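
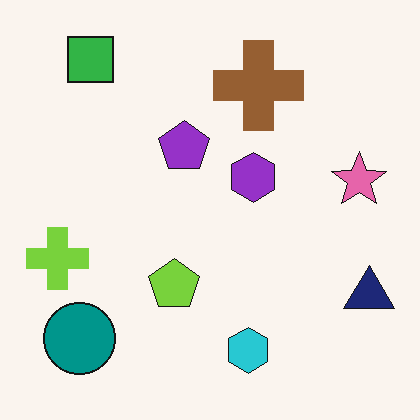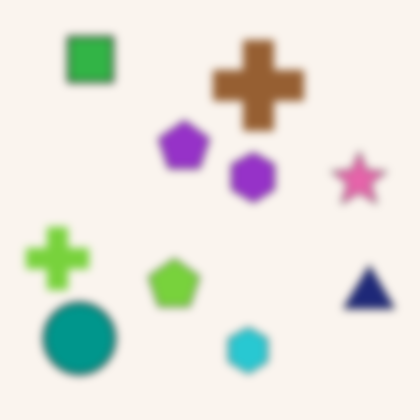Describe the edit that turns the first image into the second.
The second image is the first moderately blurred.

Shape edges and outlines are uniformly softened across the whole image.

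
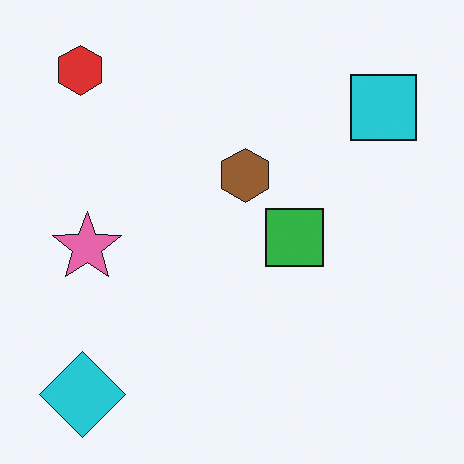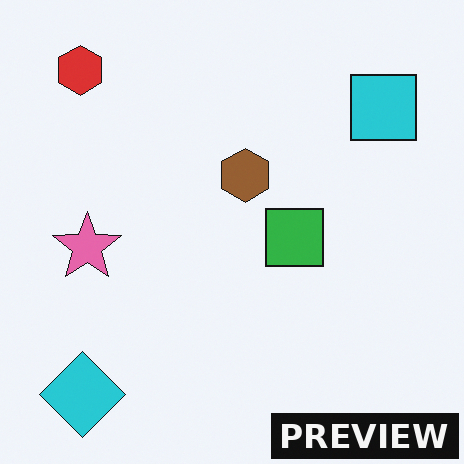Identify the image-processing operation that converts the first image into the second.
The transformation is: watermarked with the text "PREVIEW" in the lower-right corner.

A dark label reading "PREVIEW" appears in the lower-right corner.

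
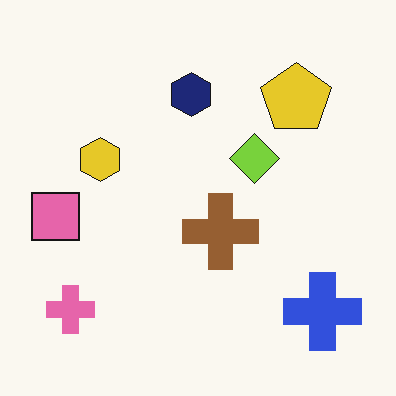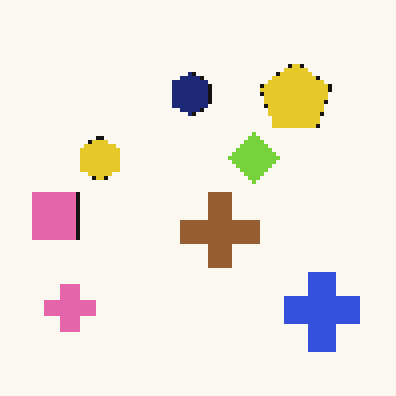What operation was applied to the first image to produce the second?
The image was mildly pixelated.

Shapes are reduced to large square blocks; fine edges and outlines are lost — a downscale-then-upscale (mosaic) effect.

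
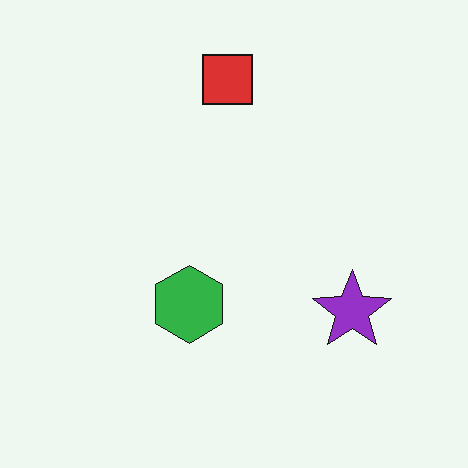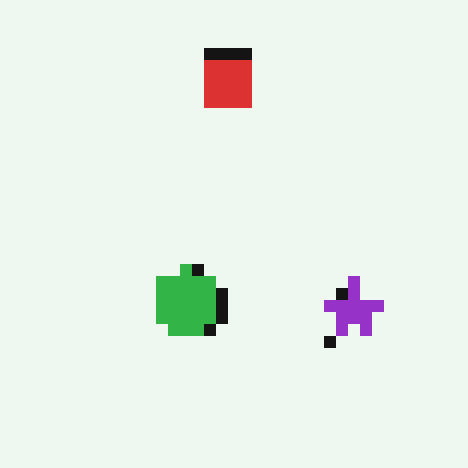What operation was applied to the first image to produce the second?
The second image is the first coarsely pixelated.

Shapes are reduced to large square blocks; fine edges and outlines are lost — a downscale-then-upscale (mosaic) effect.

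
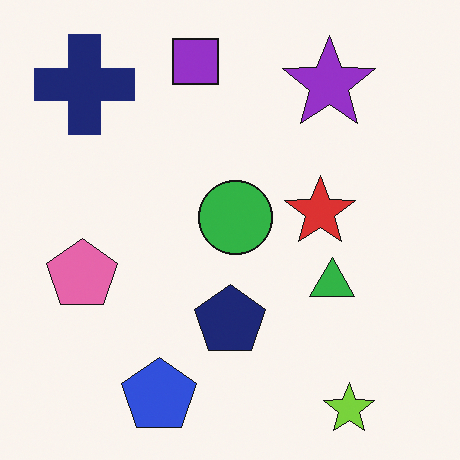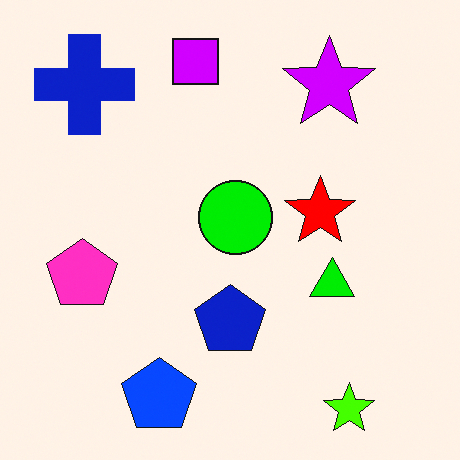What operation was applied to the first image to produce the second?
Made much more vivid (saturation change).

All colors are more vivid — a global saturation change.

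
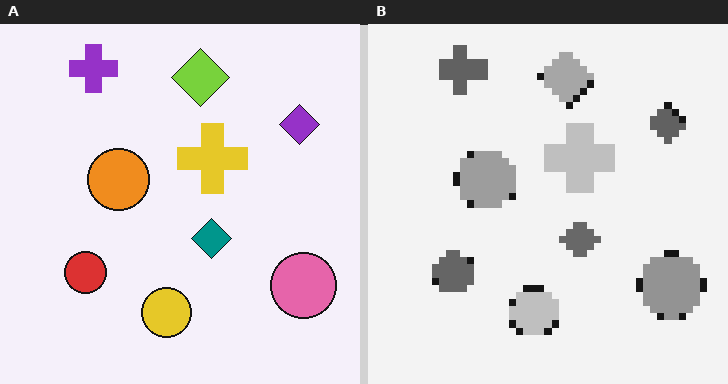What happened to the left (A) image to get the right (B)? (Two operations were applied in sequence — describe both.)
The right (B) image is the left (A) converted to grayscale, then moderately pixelated.

All color is removed — every shape is now a shade of grey. Shapes are reduced to large square blocks; fine edges and outlines are lost — a downscale-then-upscale (mosaic) effect.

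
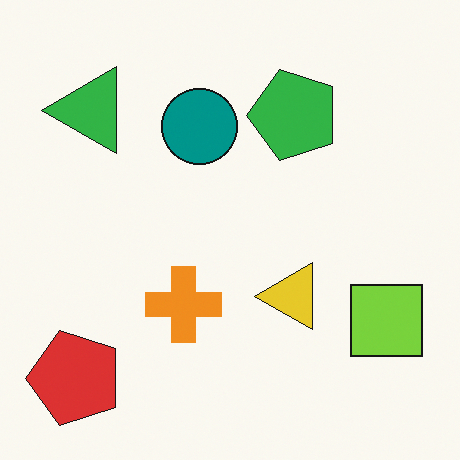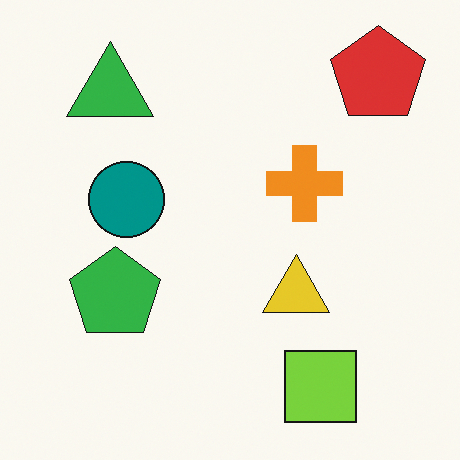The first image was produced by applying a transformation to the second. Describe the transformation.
This is the original image transposed (reflected across the top-left ↔ bottom-right diagonal).

Shapes have swapped their row and column positions — what was in the top-right is now in the bottom-left — a diagonal reflection.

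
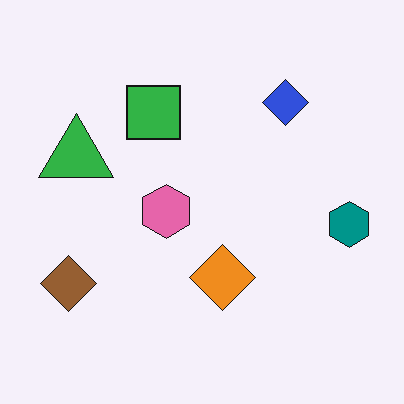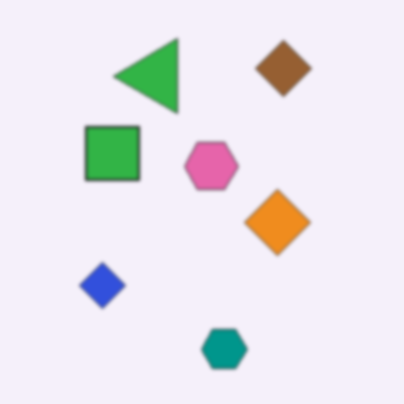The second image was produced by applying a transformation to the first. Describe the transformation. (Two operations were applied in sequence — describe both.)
Given a subtle gaussian blur, then transposed (reflected across the top-left ↔ bottom-right diagonal).

Shape edges and outlines are uniformly softened across the whole image. Shapes have swapped their row and column positions — what was in the top-right is now in the bottom-left — a diagonal reflection.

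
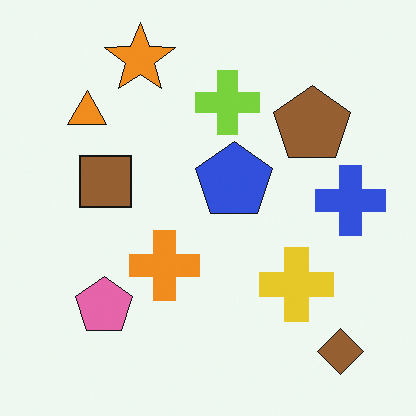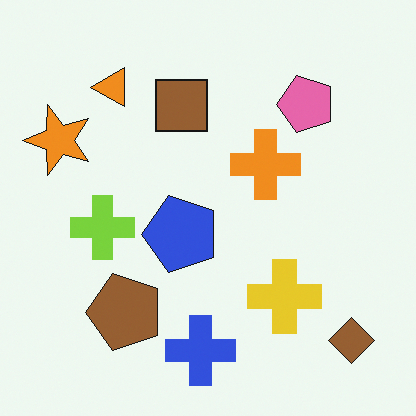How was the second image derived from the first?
It was transposed (reflected across the top-left ↔ bottom-right diagonal).

Shapes have swapped their row and column positions — what was in the top-right is now in the bottom-left — a diagonal reflection.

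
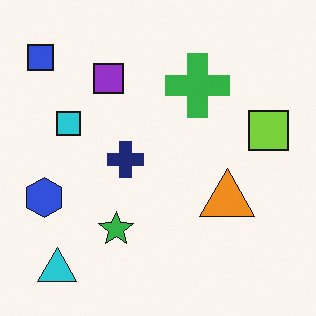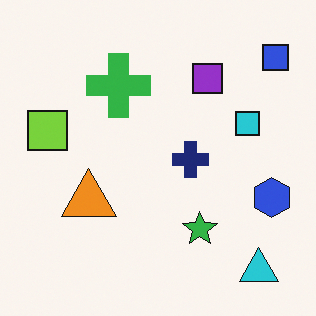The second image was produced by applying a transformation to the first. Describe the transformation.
It was flipped horizontally (left ↔ right).

The blue square is in the top-left of the first image and the top-right of the second — shapes on opposite sides of the vertical midline have swapped in a mirror flip.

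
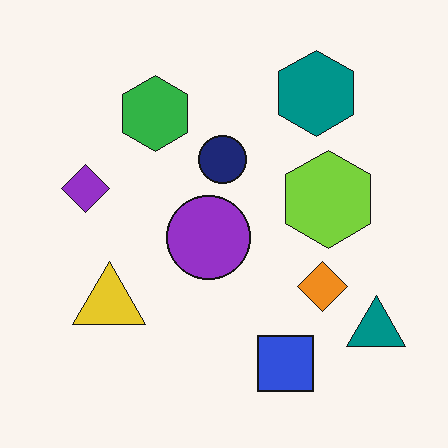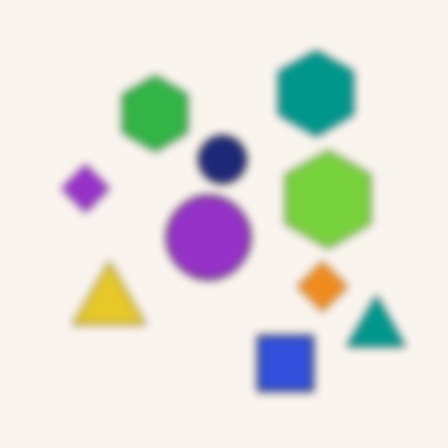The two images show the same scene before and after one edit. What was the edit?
The transformation is: moderately blurred.

Shape edges and outlines are uniformly softened across the whole image.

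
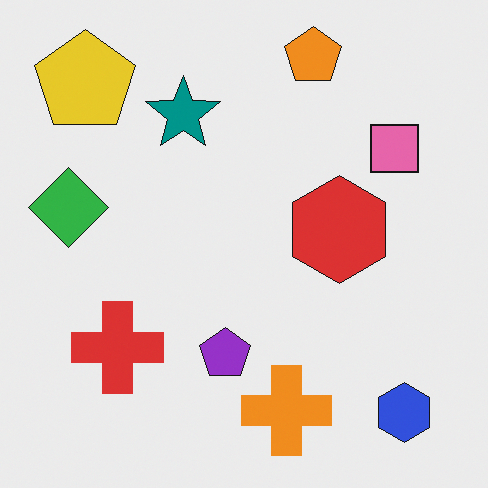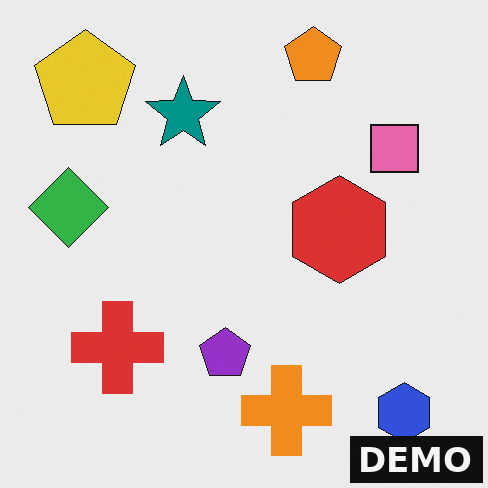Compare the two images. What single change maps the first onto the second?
The transformation is: watermarked with the text "DEMO" in the lower-right corner.

A dark label reading "DEMO" appears in the lower-right corner.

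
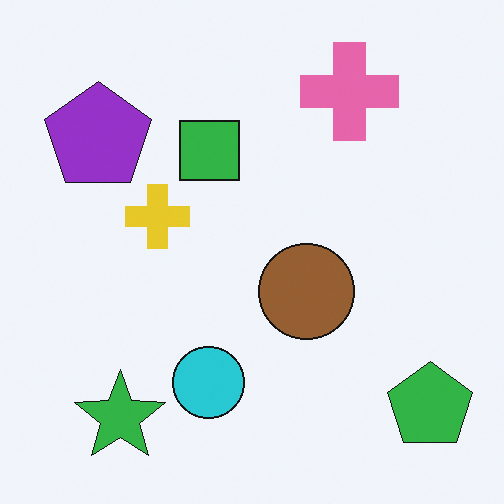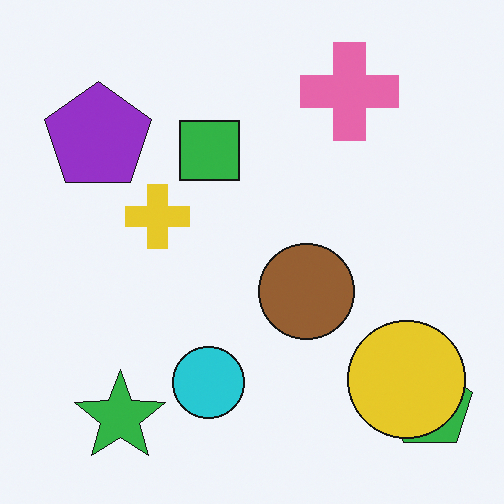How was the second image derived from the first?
Overlaid with an additional yellow circle.

A yellow circle appears in the second image that is absent from the first.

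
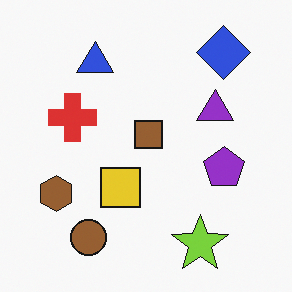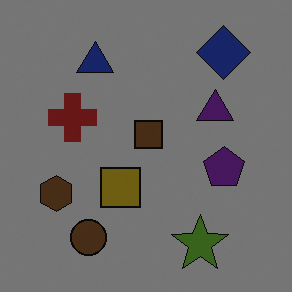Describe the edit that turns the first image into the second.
Substantially darkened.

Every pixel — background and shapes alike — is uniformly darkened.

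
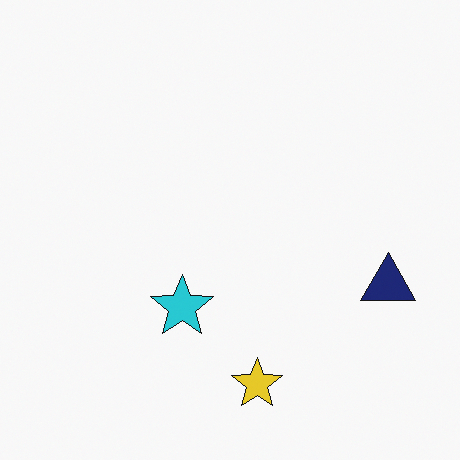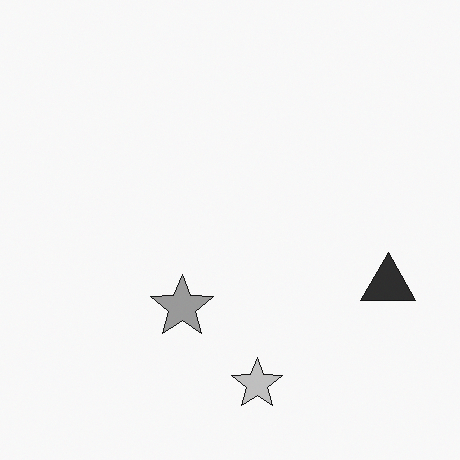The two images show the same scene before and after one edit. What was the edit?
It was converted to grayscale.

All color is removed — every shape is now a shade of grey.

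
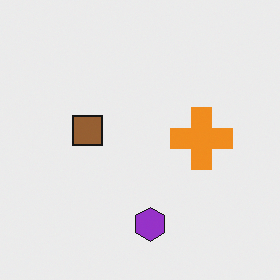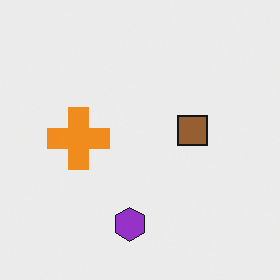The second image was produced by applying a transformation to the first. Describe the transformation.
It was flipped horizontally (left ↔ right).

The orange cross is in the right of the first image and the left of the second — shapes on opposite sides of the vertical midline have swapped in a mirror flip.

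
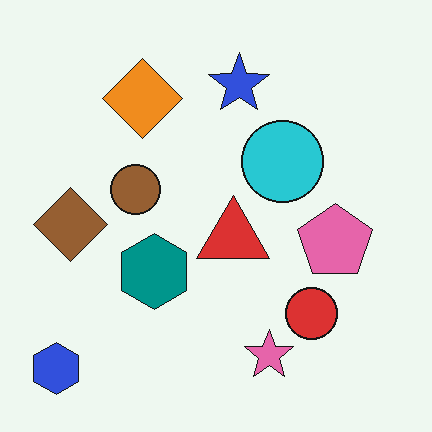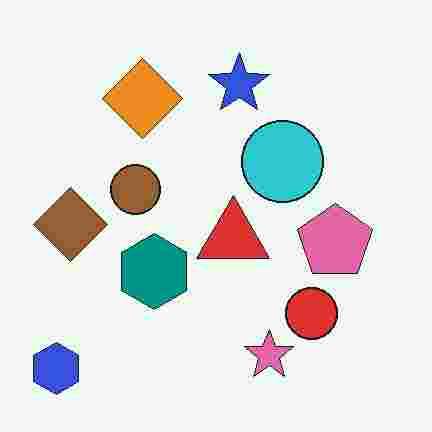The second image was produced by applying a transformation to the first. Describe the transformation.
Heavily JPEG-compressed with obvious blocking artifacts.

Blocky 8×8 compression artifacts appear around shape edges and the flat background shows ringing — characteristic JPEG degradation.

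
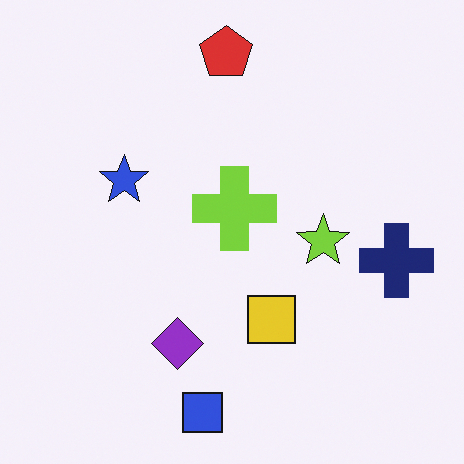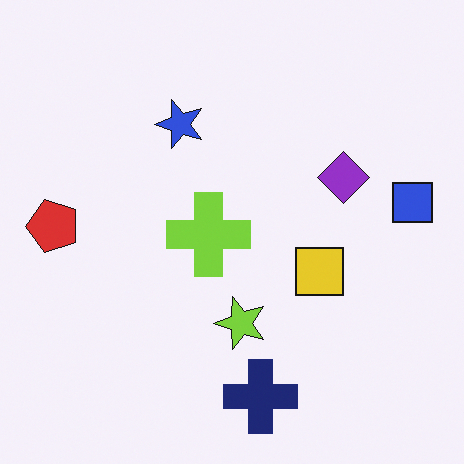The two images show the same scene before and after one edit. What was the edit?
Transposed (reflected across the top-left ↔ bottom-right diagonal).

Shapes have swapped their row and column positions — what was in the top-right is now in the bottom-left — a diagonal reflection.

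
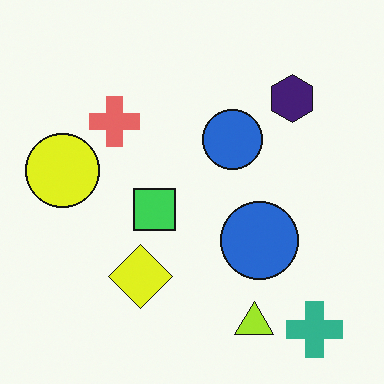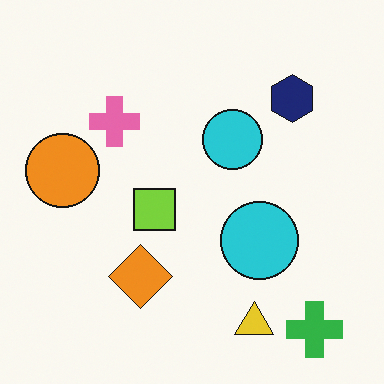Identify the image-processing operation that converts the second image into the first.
Hue-shifted by a small amount.

Every shape's color has rotated by the same amount around the hue wheel — a uniform hue shift.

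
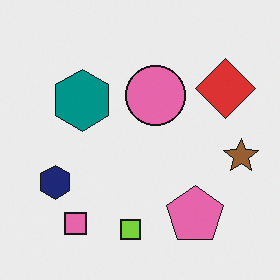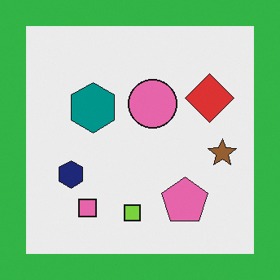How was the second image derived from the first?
This is the original image framed with a green border.

A solid green frame runs around the edge of the second image, with the content slightly shrunk inside it.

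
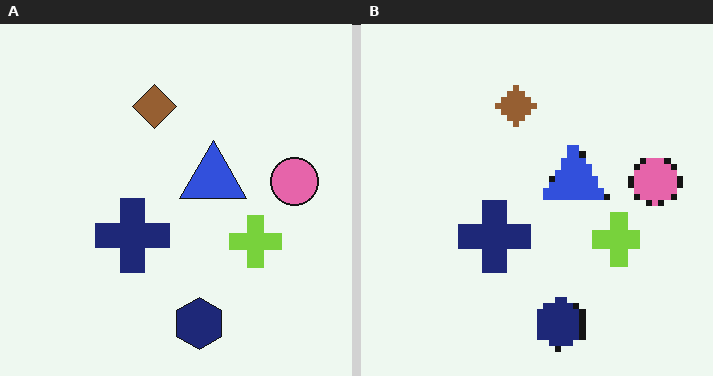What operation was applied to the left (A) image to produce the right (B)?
This is the original image moderately pixelated.

Shapes are reduced to large square blocks; fine edges and outlines are lost — a downscale-then-upscale (mosaic) effect.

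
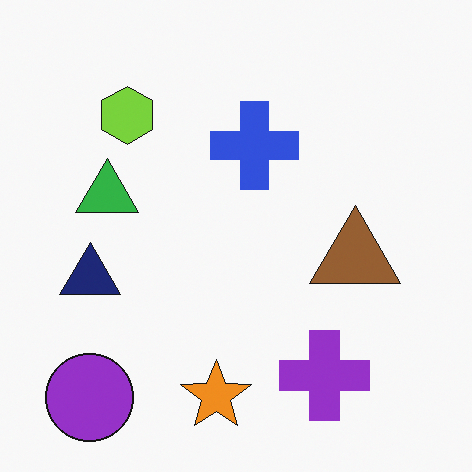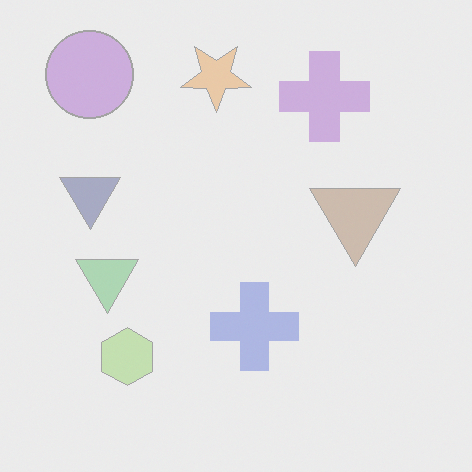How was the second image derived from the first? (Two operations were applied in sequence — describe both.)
It was flipped vertically (top ↔ bottom), then washed out (contrast reduced).

The purple circle is in the bottom-left of the first image and the top-left of the second — shapes on opposite sides of the horizontal midline have swapped in a mirror flip. Tones are pushed toward mid-grey across the whole image — a global contrast change.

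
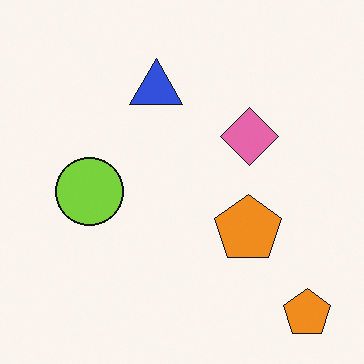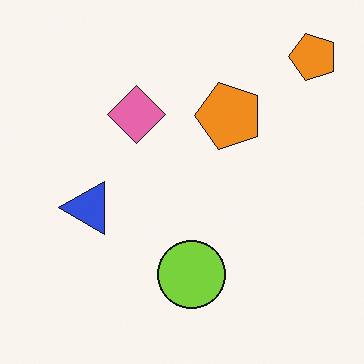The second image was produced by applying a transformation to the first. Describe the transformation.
Rotated 90° counter-clockwise.

The blue triangle sits in the top of the first image and the left of the second — consistent with a whole-image 90° counter-clockwise rotation.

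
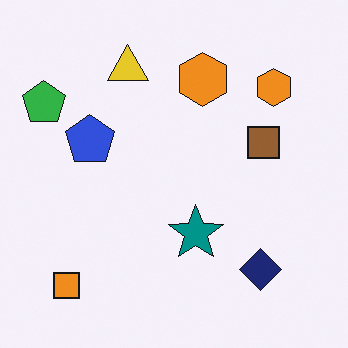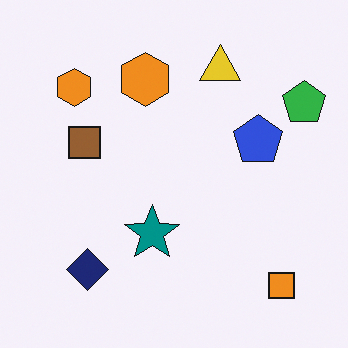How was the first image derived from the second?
It was flipped horizontally (left ↔ right).

The green pentagon is in the top-right of the second image and the top-left of the first — shapes on opposite sides of the vertical midline have swapped in a mirror flip.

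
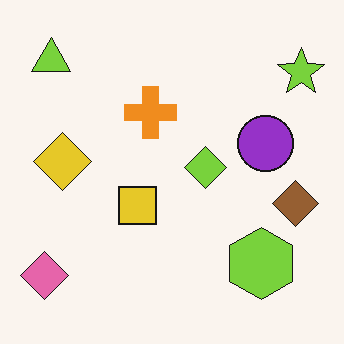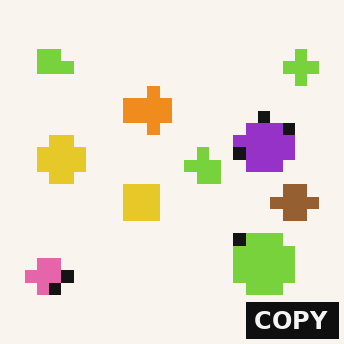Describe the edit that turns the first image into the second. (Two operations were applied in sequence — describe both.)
The second image is the first heavily pixelated into large blocks, then watermarked with the text "COPY" in the lower-right corner.

Shapes are reduced to large square blocks; fine edges and outlines are lost — a downscale-then-upscale (mosaic) effect. A dark label reading "COPY" appears in the lower-right corner.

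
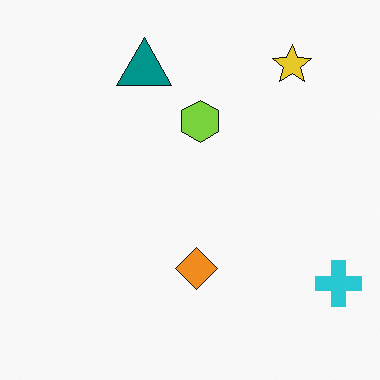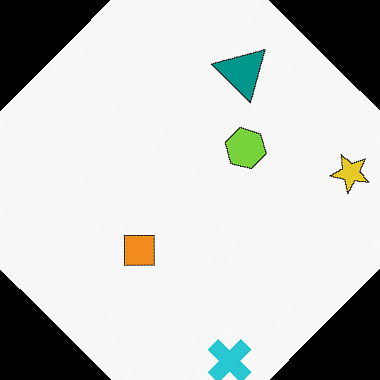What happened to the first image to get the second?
This is the original image rotated clockwise by a large amount — several tens of degrees.

Every shape is tilted by the same angle and the image corners show triangular fill wedges — a whole-image rotation by a non-right angle.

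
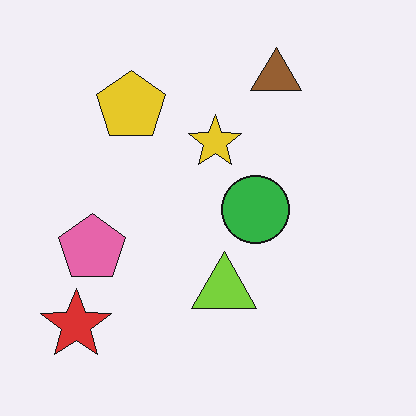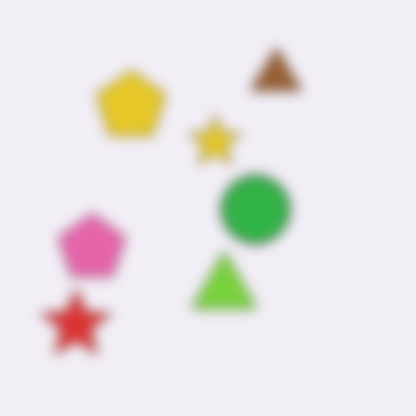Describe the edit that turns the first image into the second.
The image was heavily blurred.

Shape edges and outlines are uniformly softened across the whole image.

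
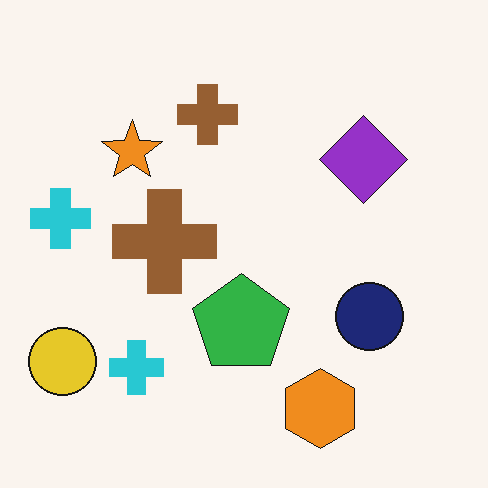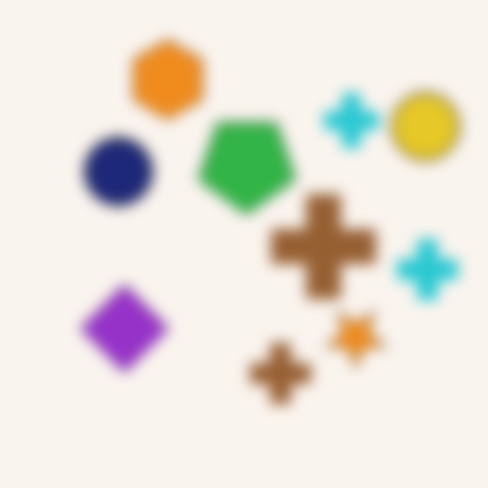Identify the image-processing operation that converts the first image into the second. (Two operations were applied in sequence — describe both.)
This is the original image rotated 180°, then strongly gaussian-blurred.

The yellow circle sits in the bottom-left of the first image and the top-right of the second — consistent with a whole-image 180° rotation. Shape edges and outlines are uniformly softened across the whole image.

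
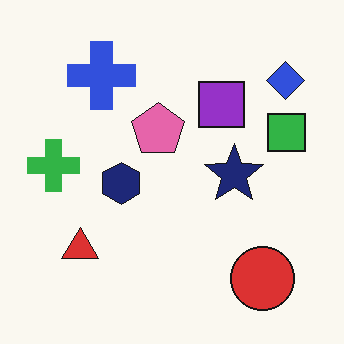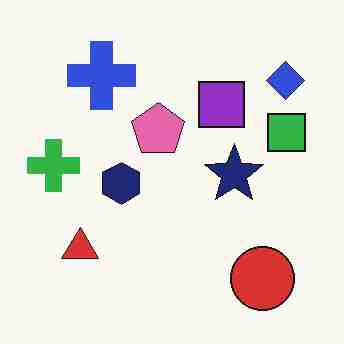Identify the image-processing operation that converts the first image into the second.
This is the original image degraded with heavy JPEG compression.

Blocky 8×8 compression artifacts appear around shape edges and the flat background shows ringing — characteristic JPEG degradation.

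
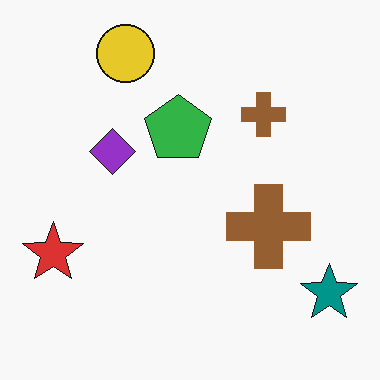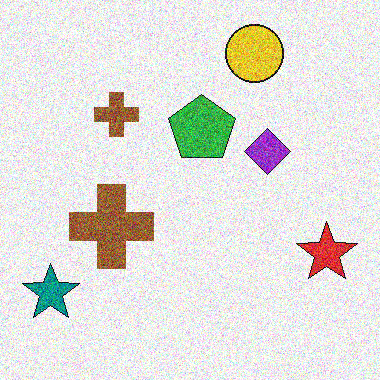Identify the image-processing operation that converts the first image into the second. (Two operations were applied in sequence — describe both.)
It was flipped horizontally (left ↔ right), then degraded with a thick layer of grain.

The teal star is in the bottom-right of the first image and the bottom-left of the second — shapes on opposite sides of the vertical midline have swapped in a mirror flip. Random speckle covers the whole image, including the flat background.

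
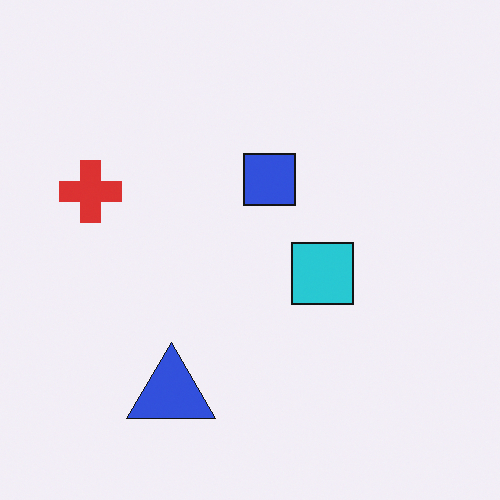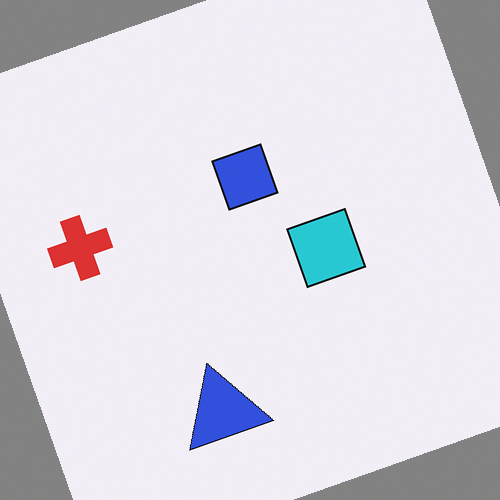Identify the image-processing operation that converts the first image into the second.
The transformation is: rotated counter-clockwise by a clearly visible amount.

Every shape is tilted by the same angle and the image corners show triangular fill wedges — a whole-image rotation by a non-right angle.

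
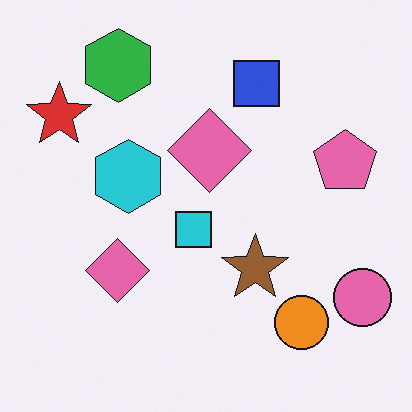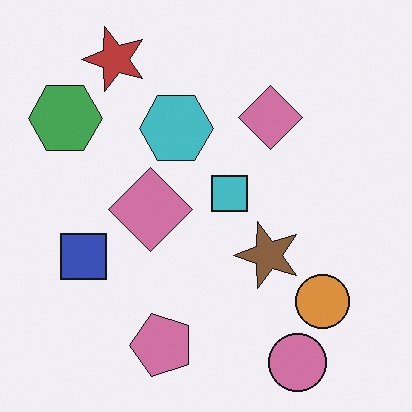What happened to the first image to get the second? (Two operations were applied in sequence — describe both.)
Transposed (reflected across the top-left ↔ bottom-right diagonal), then slightly desaturated.

Shapes have swapped their row and column positions — what was in the top-right is now in the bottom-left — a diagonal reflection. All colors are more muted and greyish — a global saturation change.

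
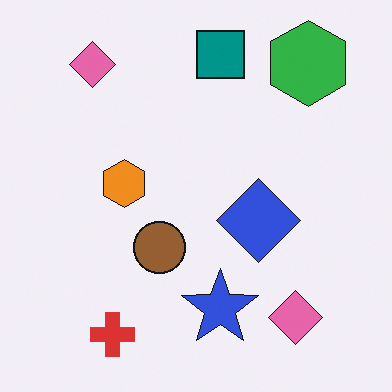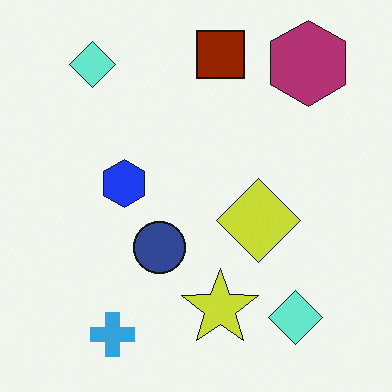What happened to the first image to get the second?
The image was hue-shifted by a large amount.

Every shape's color has rotated by the same amount around the hue wheel — a uniform hue shift.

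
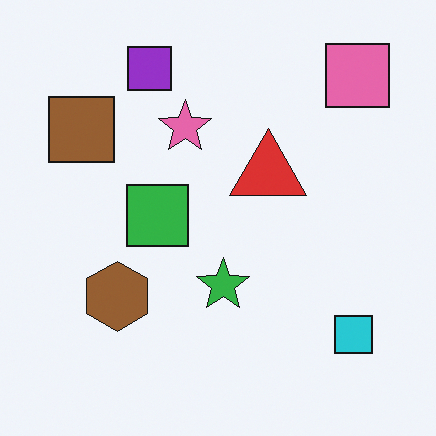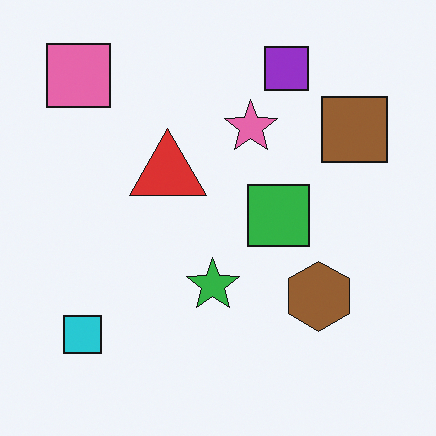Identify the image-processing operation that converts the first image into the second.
This is the original image flipped horizontally (left ↔ right).

The pink square is in the top-right of the first image and the top-left of the second — shapes on opposite sides of the vertical midline have swapped in a mirror flip.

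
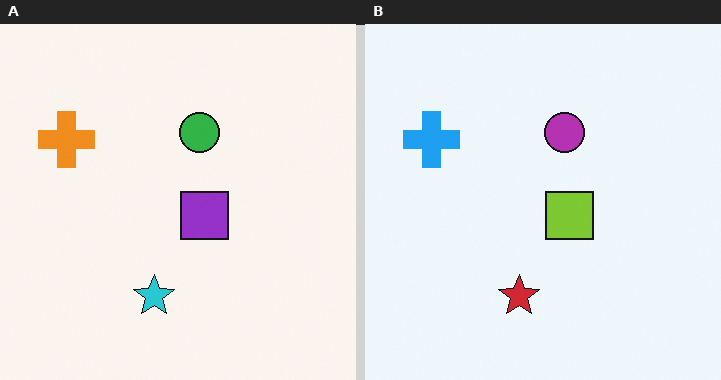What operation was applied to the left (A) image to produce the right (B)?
This is the original image hue-shifted by a large amount.

Every shape's color has rotated by the same amount around the hue wheel — a uniform hue shift.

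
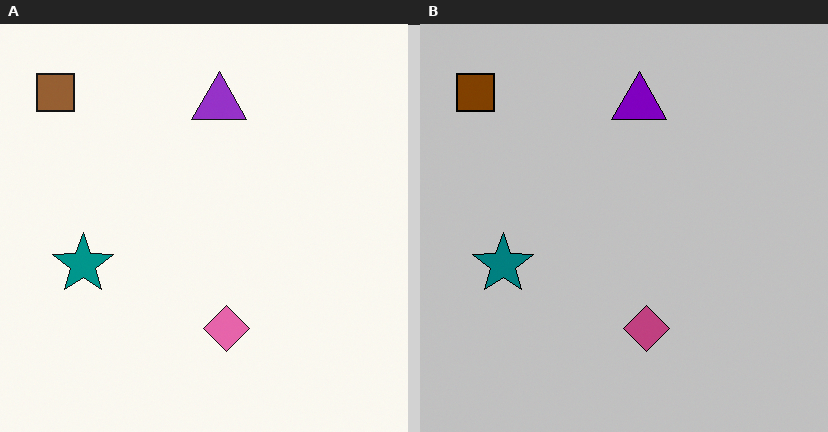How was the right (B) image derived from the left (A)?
The transformation is: aggressively posterized.

Each flat color has snapped to a coarser quantized level — most visibly, the near-white background has dropped to a flat grey.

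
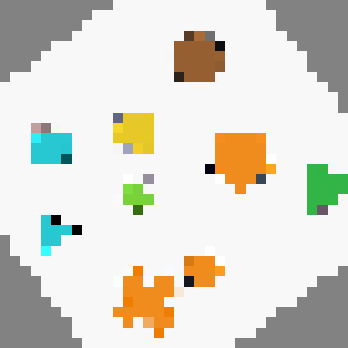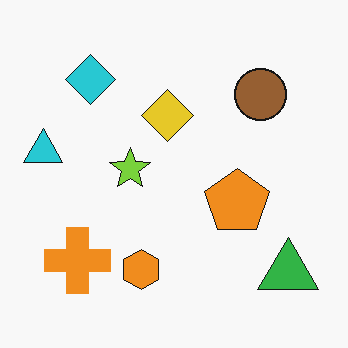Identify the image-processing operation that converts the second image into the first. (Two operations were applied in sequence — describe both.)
The first image is the second rotated counter-clockwise by a large amount — several tens of degrees, then coarsely pixelated.

Every shape is tilted by the same angle and the image corners show triangular fill wedges — a whole-image rotation by a non-right angle. Shapes are reduced to large square blocks; fine edges and outlines are lost — a downscale-then-upscale (mosaic) effect.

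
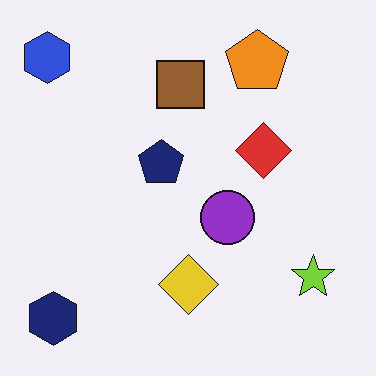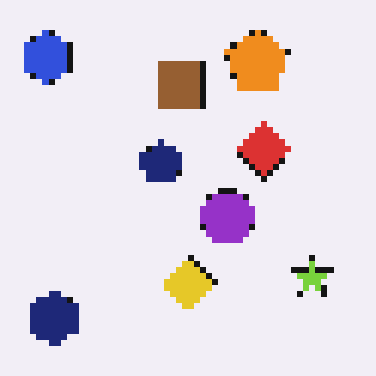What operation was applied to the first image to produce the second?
This is the original image pixelated into visible square blocks.

Shapes are reduced to large square blocks; fine edges and outlines are lost — a downscale-then-upscale (mosaic) effect.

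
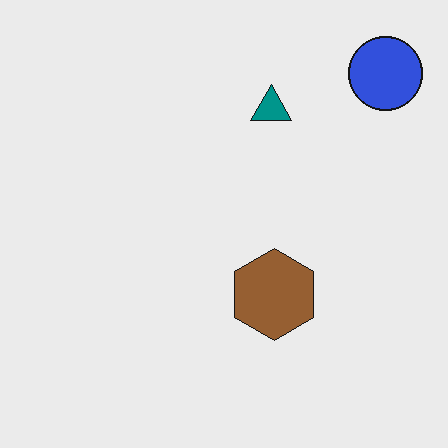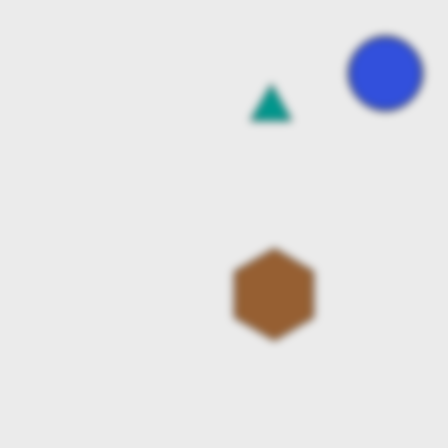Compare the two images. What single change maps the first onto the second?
The transformation is: moderately blurred.

Shape edges and outlines are uniformly softened across the whole image.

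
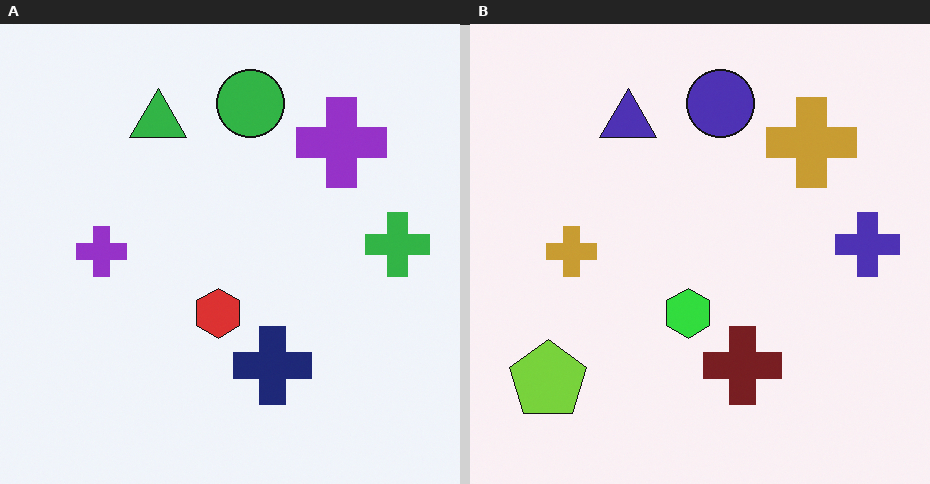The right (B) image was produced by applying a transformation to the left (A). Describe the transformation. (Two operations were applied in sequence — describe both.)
It was hue-shifted through roughly a third of the color wheel, then overlaid with an additional lime pentagon.

Every shape's color has rotated by the same amount around the hue wheel — a uniform hue shift. A lime pentagon appears in the right (B) image that is absent from the left (A).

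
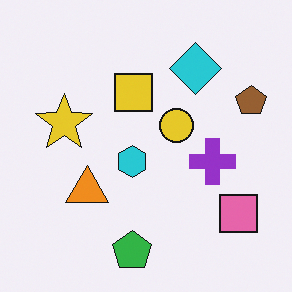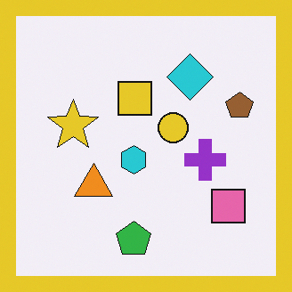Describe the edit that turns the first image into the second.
This is the original image framed with a yellow border.

A solid yellow frame runs around the edge of the second image, with the content slightly shrunk inside it.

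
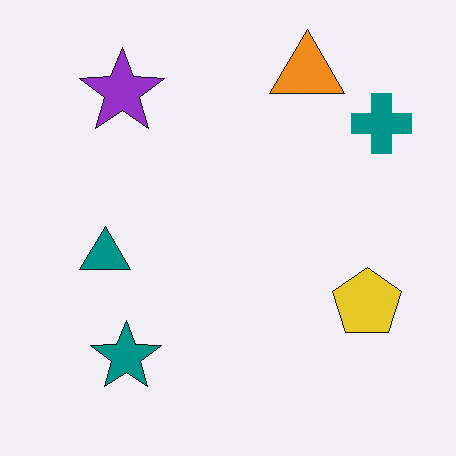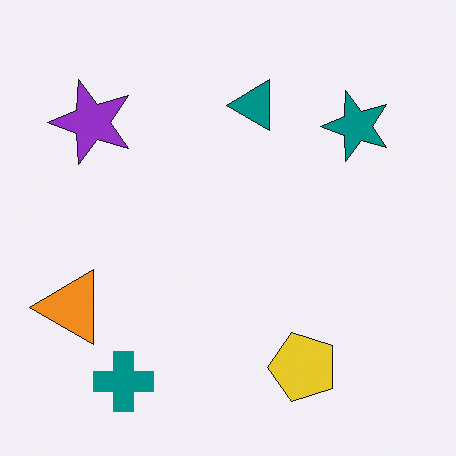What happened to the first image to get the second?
It was transposed (reflected across the top-left ↔ bottom-right diagonal).

Shapes have swapped their row and column positions — what was in the top-right is now in the bottom-left — a diagonal reflection.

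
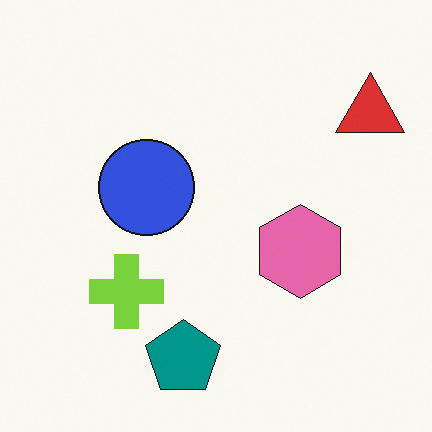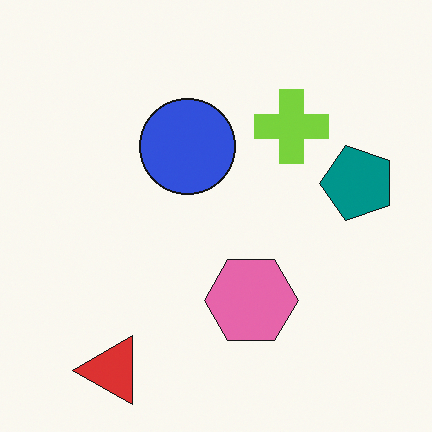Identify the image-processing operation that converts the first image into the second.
The second image is the first transposed (reflected across the top-left ↔ bottom-right diagonal).

Shapes have swapped their row and column positions — what was in the top-right is now in the bottom-left — a diagonal reflection.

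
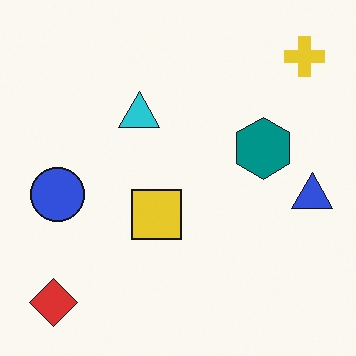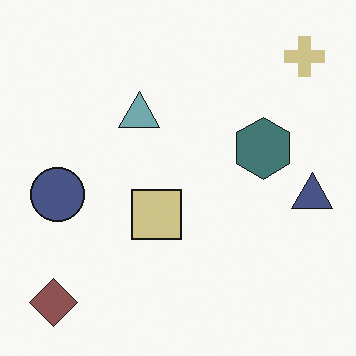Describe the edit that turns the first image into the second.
The second image is the first made much more muted (saturation change).

All colors are more muted and greyish — a global saturation change.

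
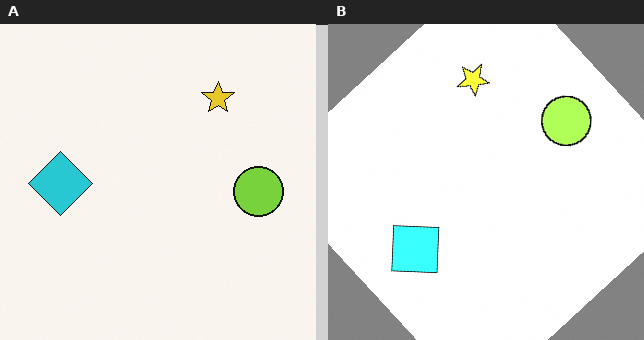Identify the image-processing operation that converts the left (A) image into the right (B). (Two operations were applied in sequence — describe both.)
The image was substantially brightened, then rotated counter-clockwise by a large amount — several tens of degrees.

Every pixel — background and shapes alike — is uniformly brightened. Every shape is tilted by the same angle and the image corners show triangular fill wedges — a whole-image rotation by a non-right angle.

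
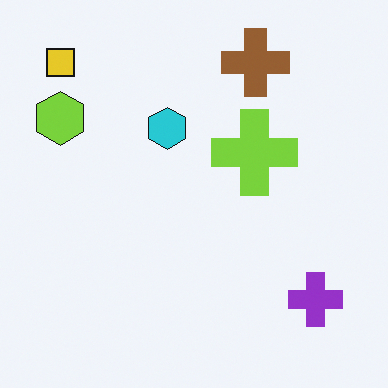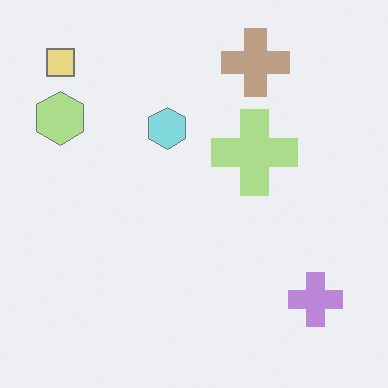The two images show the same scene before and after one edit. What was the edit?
This is the original image washed out (contrast reduced).

Tones are pushed toward mid-grey across the whole image — a global contrast change.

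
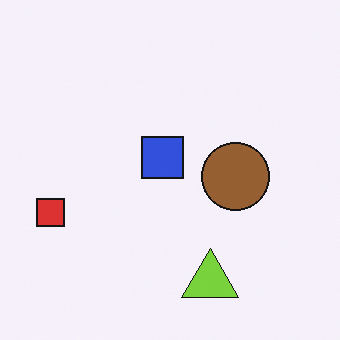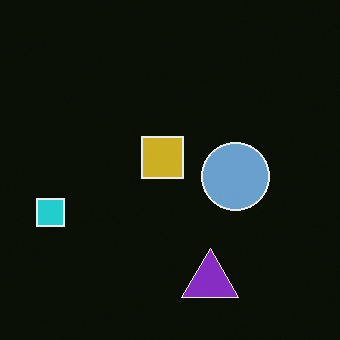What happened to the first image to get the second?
The transformation is: color-inverted (negative).

The light background has become dark and every shape's color is its complement — a photographic negative.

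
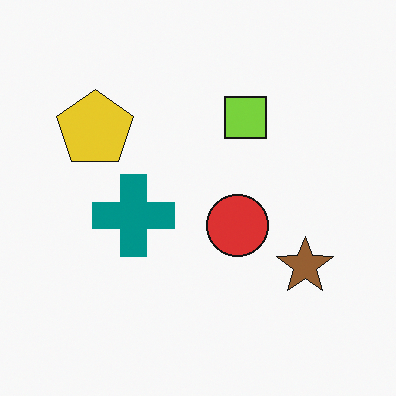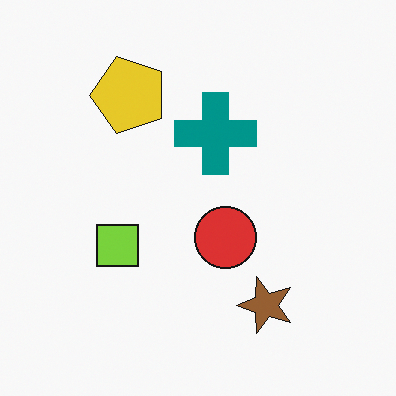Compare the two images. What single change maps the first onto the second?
The transformation is: transposed (reflected across the top-left ↔ bottom-right diagonal).

Shapes have swapped their row and column positions — what was in the top-right is now in the bottom-left — a diagonal reflection.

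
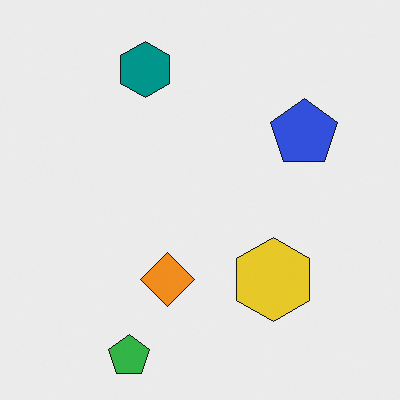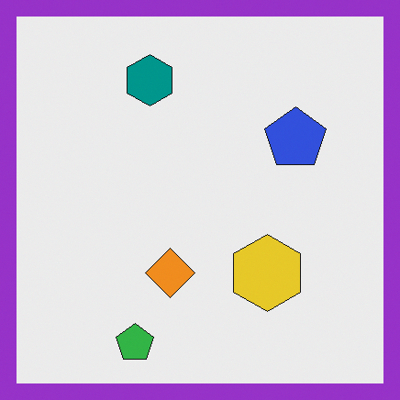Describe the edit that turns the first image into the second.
It was framed with a purple border.

A solid purple frame runs around the edge of the second image, with the content slightly shrunk inside it.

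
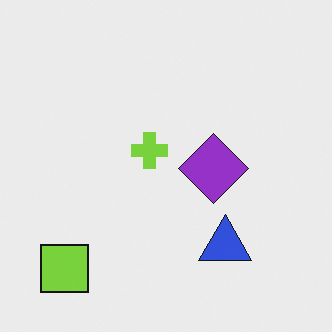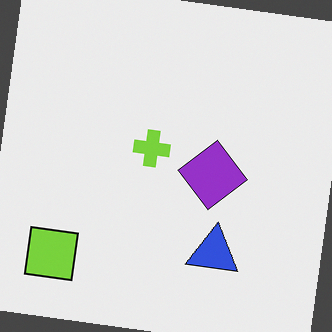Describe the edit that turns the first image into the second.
The transformation is: rotated clockwise by a slight angle.

Every shape is tilted by the same angle and the image corners show triangular fill wedges — a whole-image rotation by a non-right angle.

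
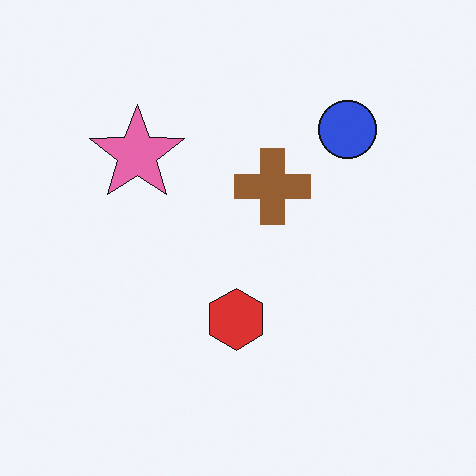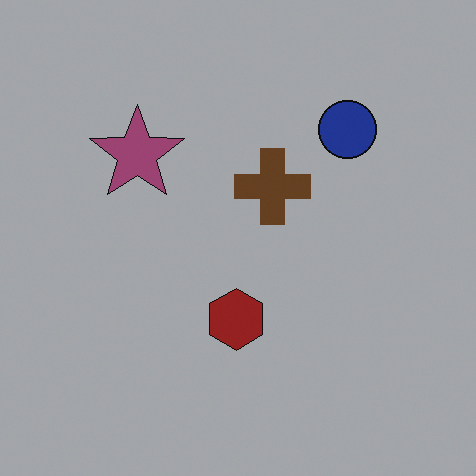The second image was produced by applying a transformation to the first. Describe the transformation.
Darkened a lot.

Every pixel — background and shapes alike — is uniformly darkened.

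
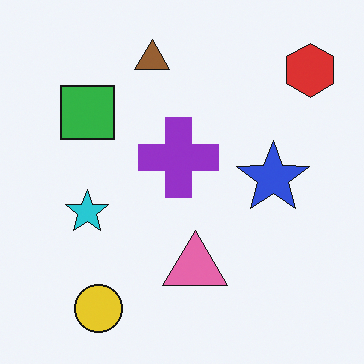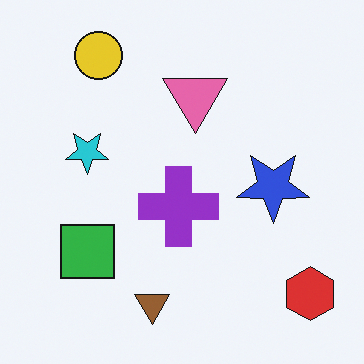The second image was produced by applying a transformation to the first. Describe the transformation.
This is the original image flipped vertically (top ↔ bottom).

The yellow circle is in the bottom-left of the first image and the top-left of the second — shapes on opposite sides of the horizontal midline have swapped in a mirror flip.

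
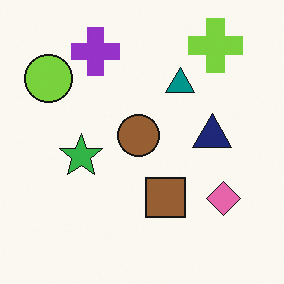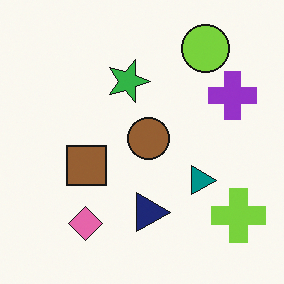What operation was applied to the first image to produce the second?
The transformation is: rotated 90° clockwise.

The lime cross sits in the top-right of the first image and the bottom-right of the second — consistent with a whole-image 90° clockwise rotation.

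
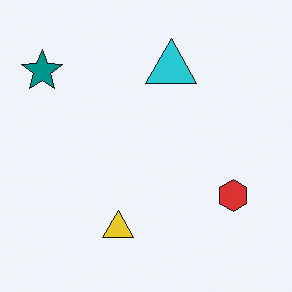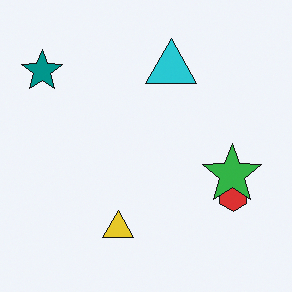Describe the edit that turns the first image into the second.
The transformation is: overlaid with an additional green star.

A green star appears in the second image that is absent from the first.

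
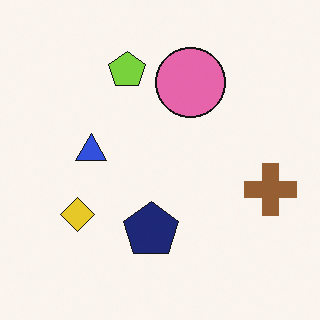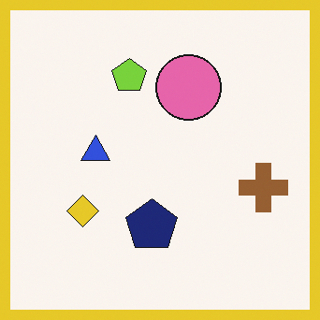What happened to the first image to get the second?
This is the original image framed with a yellow border.

A solid yellow frame runs around the edge of the second image, with the content slightly shrunk inside it.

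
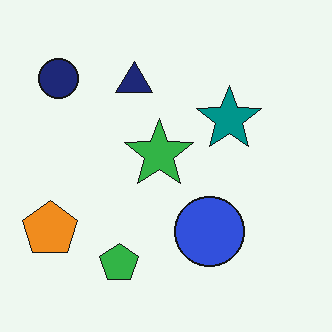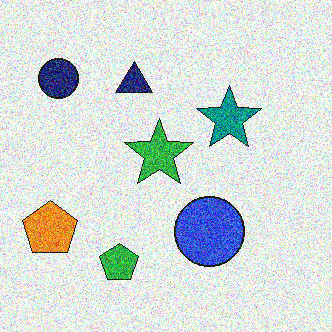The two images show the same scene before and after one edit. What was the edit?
The image was degraded with a thick layer of grain.

Random speckle covers the whole image, including the flat background.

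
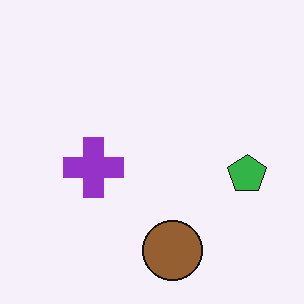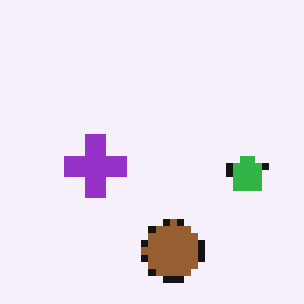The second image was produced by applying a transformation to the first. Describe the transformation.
It was pixelated into visible square blocks.

Shapes are reduced to large square blocks; fine edges and outlines are lost — a downscale-then-upscale (mosaic) effect.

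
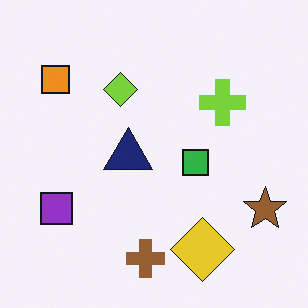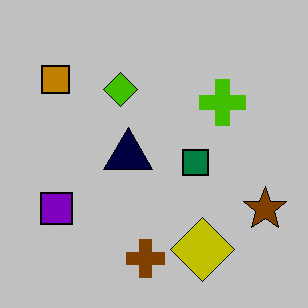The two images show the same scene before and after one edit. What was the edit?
The transformation is: heavily posterized to just a handful of flat colors.

Each flat color has snapped to a coarser quantized level — most visibly, the near-white background has dropped to a flat grey.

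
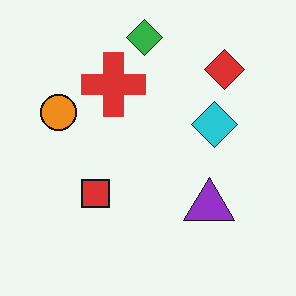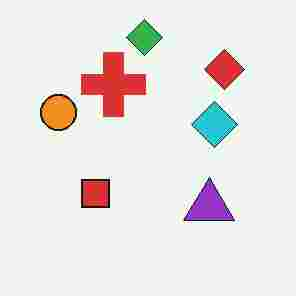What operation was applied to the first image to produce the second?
This is the original image heavily JPEG-compressed with obvious blocking artifacts.

Blocky 8×8 compression artifacts appear around shape edges and the flat background shows ringing — characteristic JPEG degradation.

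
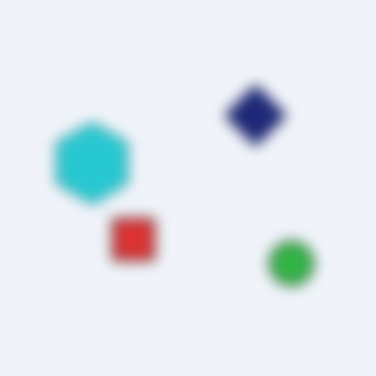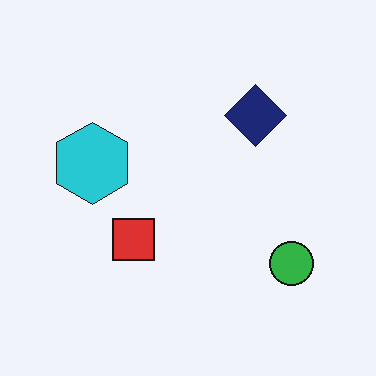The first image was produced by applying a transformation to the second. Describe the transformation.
This is the original image heavily blurred.

Shape edges and outlines are uniformly softened across the whole image.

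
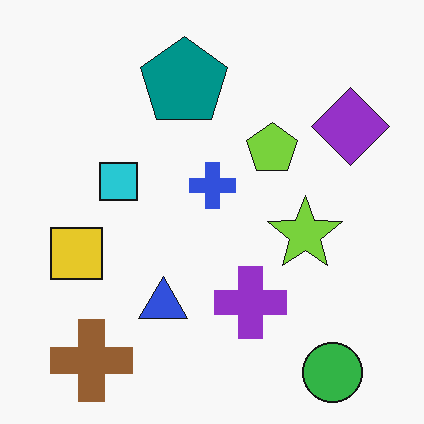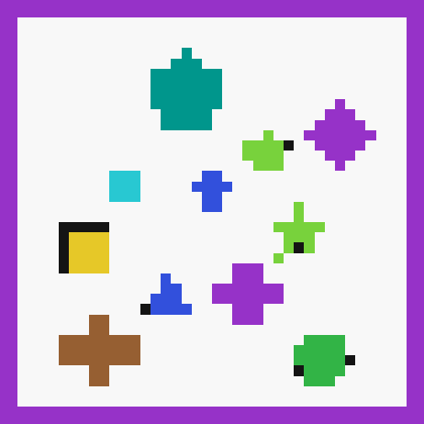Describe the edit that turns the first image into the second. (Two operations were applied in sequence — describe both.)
The second image is the first heavily pixelated into large blocks, then framed with a purple border.

Shapes are reduced to large square blocks; fine edges and outlines are lost — a downscale-then-upscale (mosaic) effect. A solid purple frame runs around the edge of the second image, with the content slightly shrunk inside it.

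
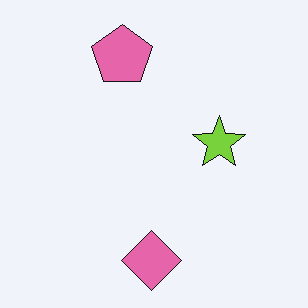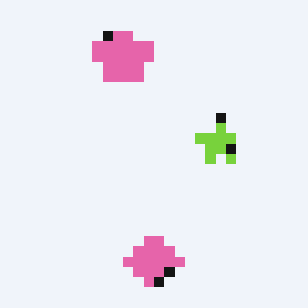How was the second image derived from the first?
The image was heavily pixelated into large blocks.

Shapes are reduced to large square blocks; fine edges and outlines are lost — a downscale-then-upscale (mosaic) effect.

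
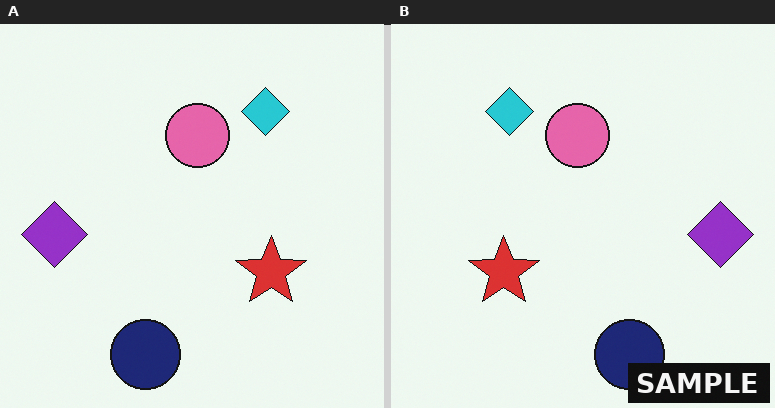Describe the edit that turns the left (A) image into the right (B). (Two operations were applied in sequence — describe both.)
This is the original image flipped horizontally (left ↔ right), then watermarked with the text "SAMPLE" in the lower-right corner.

The purple diamond is in the left of the left (A) image and the right of the right (B) — shapes on opposite sides of the vertical midline have swapped in a mirror flip. A dark label reading "SAMPLE" appears in the lower-right corner.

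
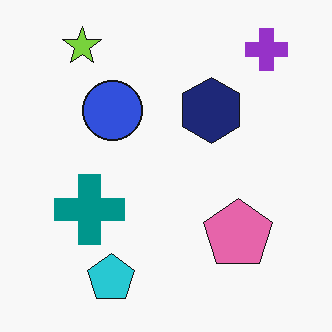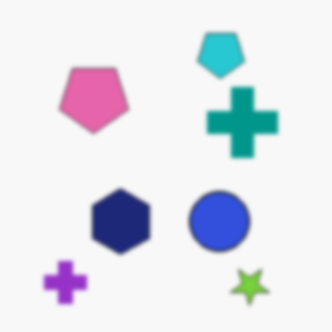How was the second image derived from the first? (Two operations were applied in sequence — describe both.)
The image was slightly softened, then rotated 180°.

Shape edges and outlines are uniformly softened across the whole image. The purple cross sits in the top-right of the first image and the bottom-left of the second — consistent with a whole-image 180° rotation.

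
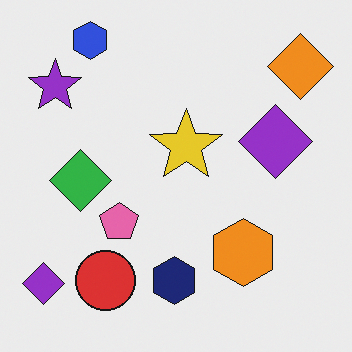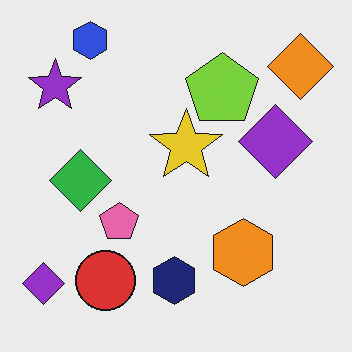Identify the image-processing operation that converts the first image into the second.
The transformation is: overlaid with an additional lime pentagon.

A lime pentagon appears in the second image that is absent from the first.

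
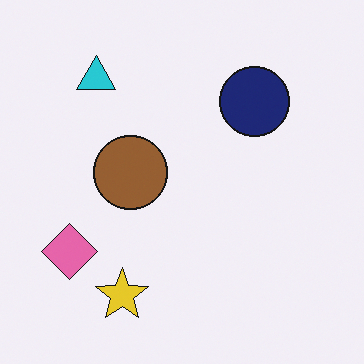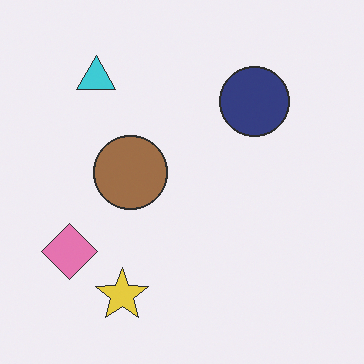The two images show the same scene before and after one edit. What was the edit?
It was given slightly reduced contrast.

Tones are pushed toward mid-grey across the whole image — a global contrast change.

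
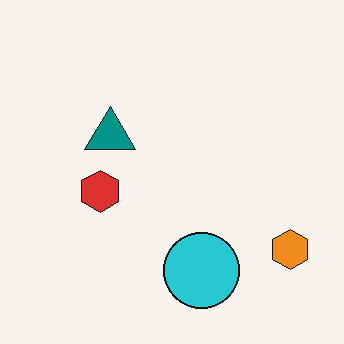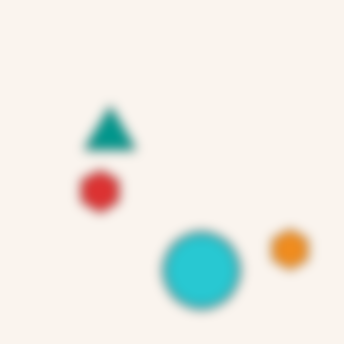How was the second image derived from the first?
The transformation is: strongly gaussian-blurred.

Shape edges and outlines are uniformly softened across the whole image.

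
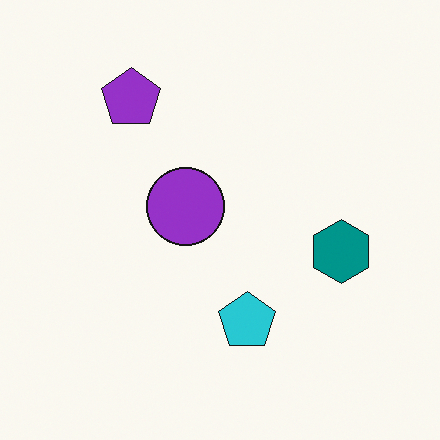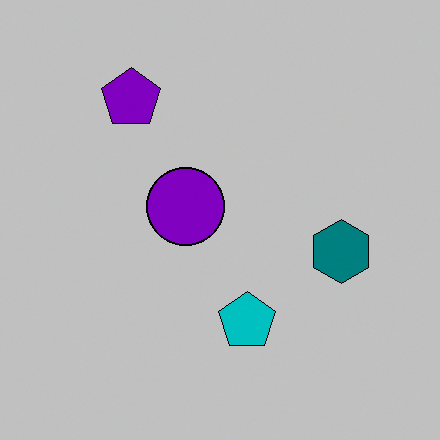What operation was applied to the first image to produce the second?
Heavily posterized to just a handful of flat colors.

Each flat color has snapped to a coarser quantized level — most visibly, the near-white background has dropped to a flat grey.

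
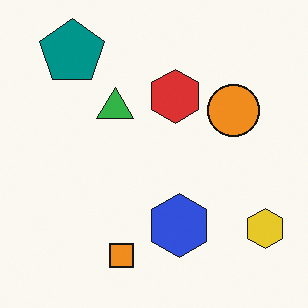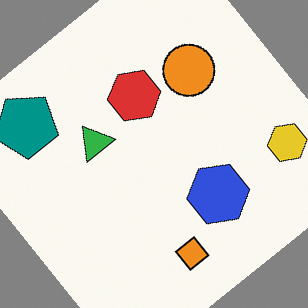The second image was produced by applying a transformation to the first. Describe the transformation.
The image was rotated counter-clockwise by a large amount — several tens of degrees.

Every shape is tilted by the same angle and the image corners show triangular fill wedges — a whole-image rotation by a non-right angle.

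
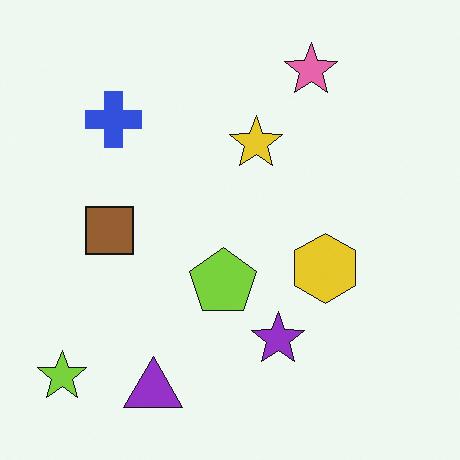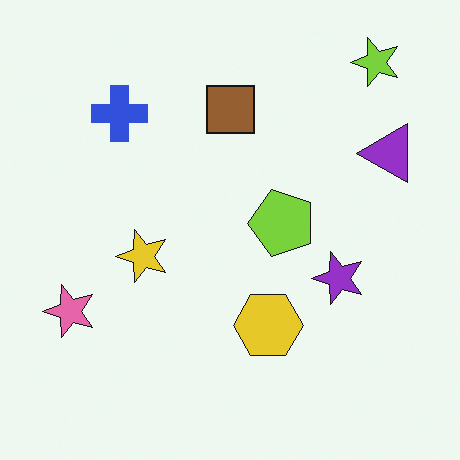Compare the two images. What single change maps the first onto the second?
The second image is the first transposed (reflected across the top-left ↔ bottom-right diagonal).

Shapes have swapped their row and column positions — what was in the top-right is now in the bottom-left — a diagonal reflection.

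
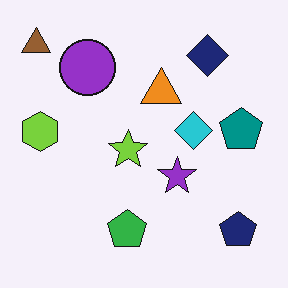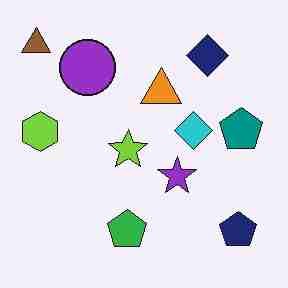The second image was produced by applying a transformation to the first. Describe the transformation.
The second image is the first heavily JPEG-compressed with obvious blocking artifacts.

Blocky 8×8 compression artifacts appear around shape edges and the flat background shows ringing — characteristic JPEG degradation.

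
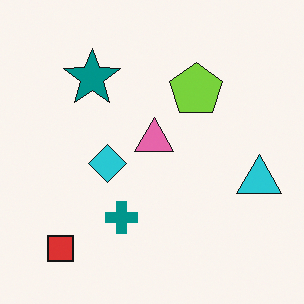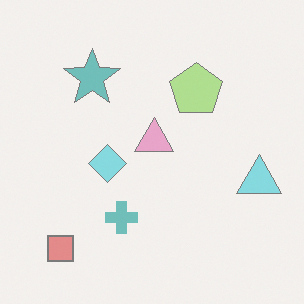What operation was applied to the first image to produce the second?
This is the original image washed out (contrast reduced).

Tones are pushed toward mid-grey across the whole image — a global contrast change.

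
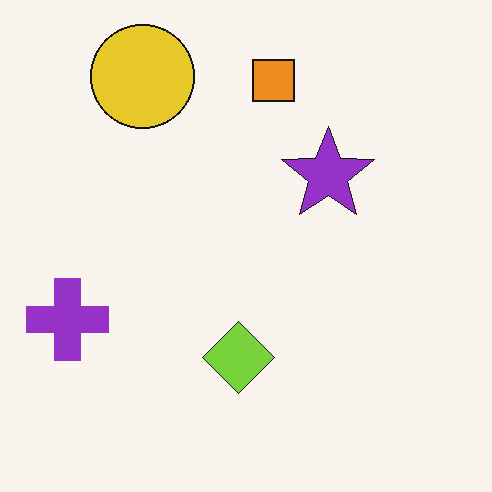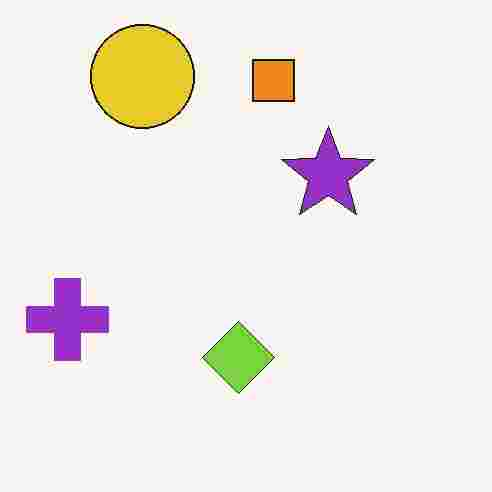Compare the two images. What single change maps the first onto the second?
The image was degraded with heavy JPEG compression.

Blocky 8×8 compression artifacts appear around shape edges and the flat background shows ringing — characteristic JPEG degradation.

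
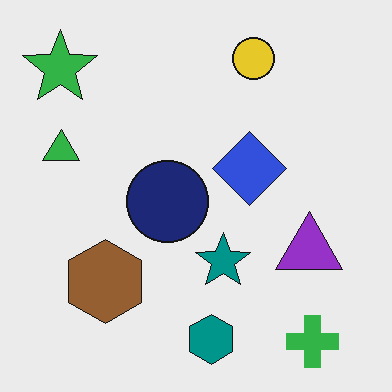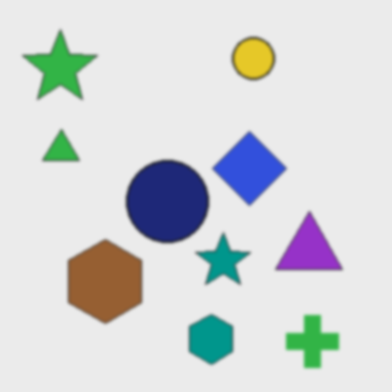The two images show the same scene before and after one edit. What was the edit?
The second image is the first given a subtle gaussian blur.

Shape edges and outlines are uniformly softened across the whole image.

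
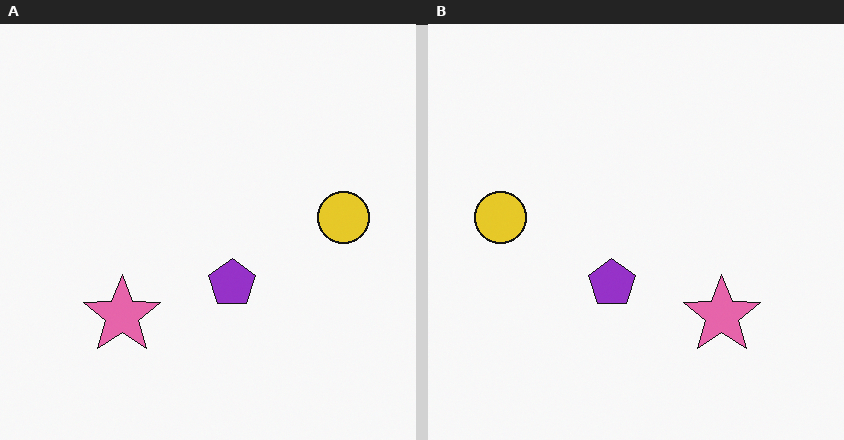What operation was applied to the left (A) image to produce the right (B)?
This is the original image flipped horizontally (left ↔ right).

The yellow circle is in the right of the left (A) image and the left of the right (B) — shapes on opposite sides of the vertical midline have swapped in a mirror flip.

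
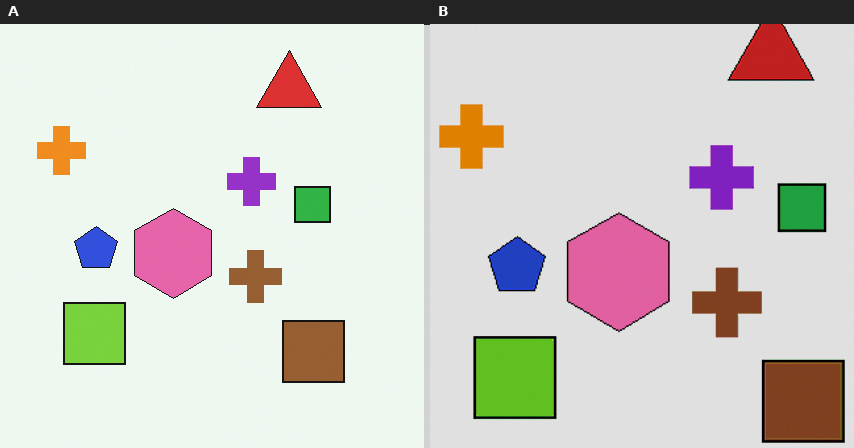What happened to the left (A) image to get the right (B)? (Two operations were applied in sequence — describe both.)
The transformation is: cropped slightly and scaled back up, then posterized to a reduced palette.

The visible shapes are larger and the field of view is narrower; shapes near the original edges may be partly or wholly outside the frame — a crop-and-rescale. Each flat color has snapped to a coarser quantized level — most visibly, the near-white background has dropped to a flat grey.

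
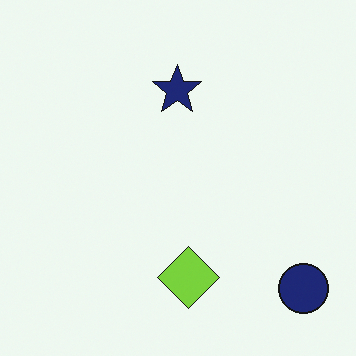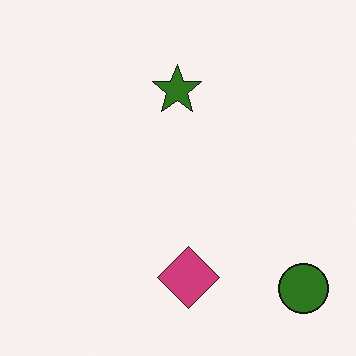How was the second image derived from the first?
It was hue-shifted through roughly half the color wheel.

Every shape's color has rotated by the same amount around the hue wheel — a uniform hue shift.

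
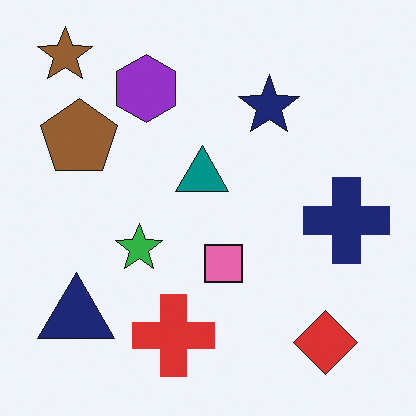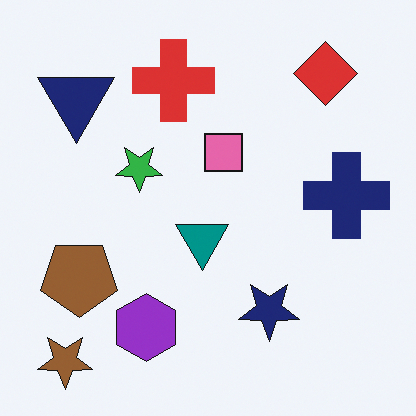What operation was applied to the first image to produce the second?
It was flipped vertically (top ↔ bottom).

The brown star is in the top-left of the first image and the bottom-left of the second — shapes on opposite sides of the horizontal midline have swapped in a mirror flip.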